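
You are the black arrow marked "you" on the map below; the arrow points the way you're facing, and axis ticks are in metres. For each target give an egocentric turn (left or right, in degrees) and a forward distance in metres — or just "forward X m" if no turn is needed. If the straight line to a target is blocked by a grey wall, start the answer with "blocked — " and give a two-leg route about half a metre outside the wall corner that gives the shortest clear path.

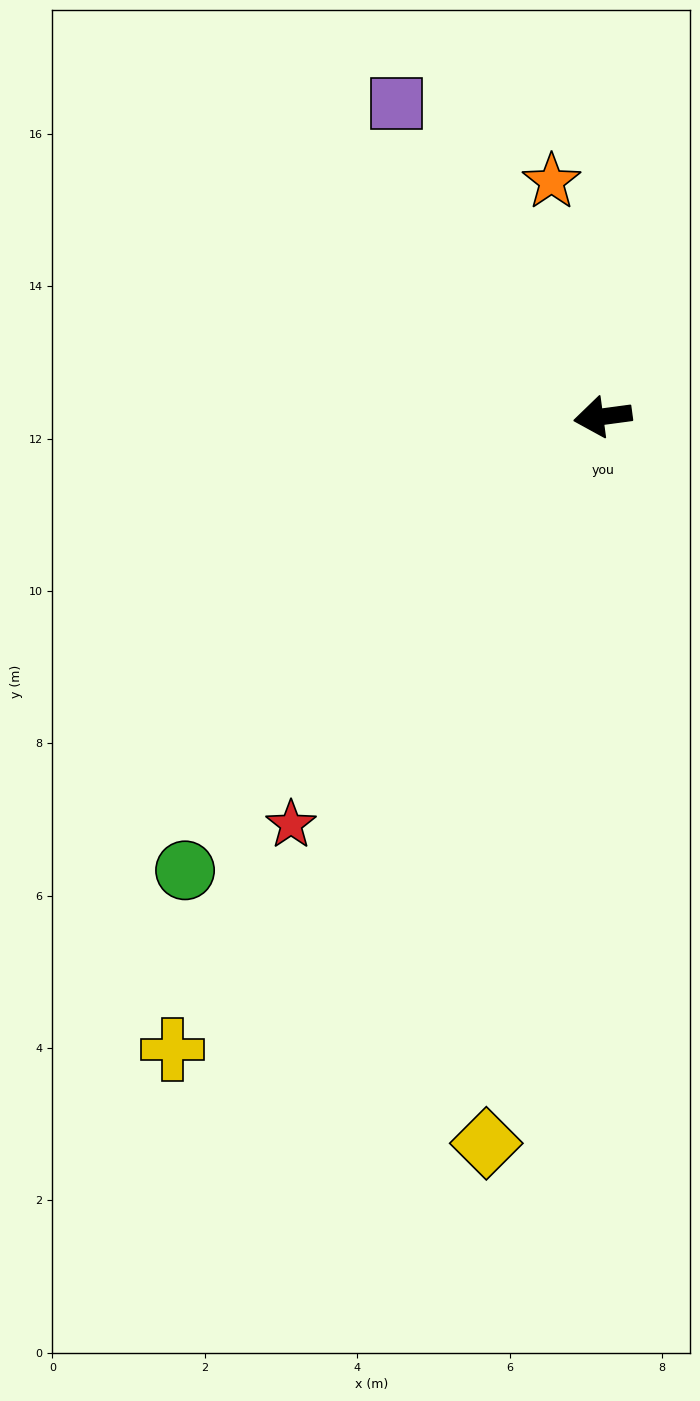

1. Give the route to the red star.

turn left 45°, forward 6.7 m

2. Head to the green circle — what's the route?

turn left 40°, forward 8.1 m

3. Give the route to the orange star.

turn right 85°, forward 3.2 m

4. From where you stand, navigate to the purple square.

turn right 64°, forward 4.9 m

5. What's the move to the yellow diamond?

turn left 73°, forward 9.7 m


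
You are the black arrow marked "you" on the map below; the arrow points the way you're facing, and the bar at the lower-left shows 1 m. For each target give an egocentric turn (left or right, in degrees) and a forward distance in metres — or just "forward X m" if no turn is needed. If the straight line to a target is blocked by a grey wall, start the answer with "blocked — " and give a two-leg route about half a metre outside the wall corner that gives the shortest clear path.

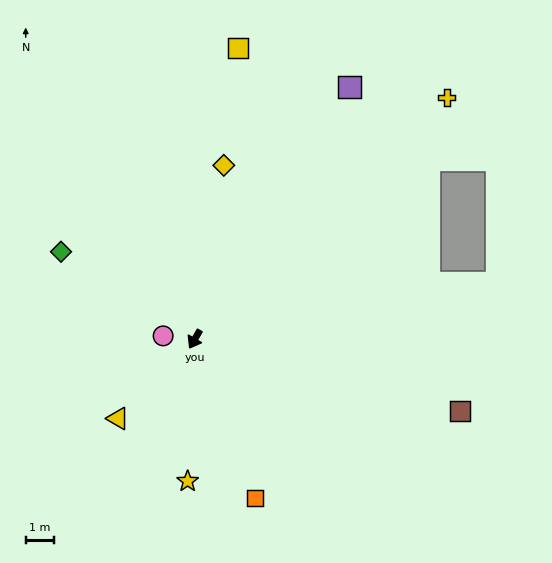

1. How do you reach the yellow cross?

turn left 164°, forward 12.5 m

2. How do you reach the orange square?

turn left 51°, forward 6.1 m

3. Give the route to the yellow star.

turn left 27°, forward 5.1 m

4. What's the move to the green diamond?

turn right 93°, forward 5.7 m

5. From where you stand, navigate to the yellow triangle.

turn right 14°, forward 3.9 m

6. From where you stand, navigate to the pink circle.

turn right 66°, forward 1.1 m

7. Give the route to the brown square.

turn left 105°, forward 9.8 m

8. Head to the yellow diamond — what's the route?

turn right 159°, forward 6.3 m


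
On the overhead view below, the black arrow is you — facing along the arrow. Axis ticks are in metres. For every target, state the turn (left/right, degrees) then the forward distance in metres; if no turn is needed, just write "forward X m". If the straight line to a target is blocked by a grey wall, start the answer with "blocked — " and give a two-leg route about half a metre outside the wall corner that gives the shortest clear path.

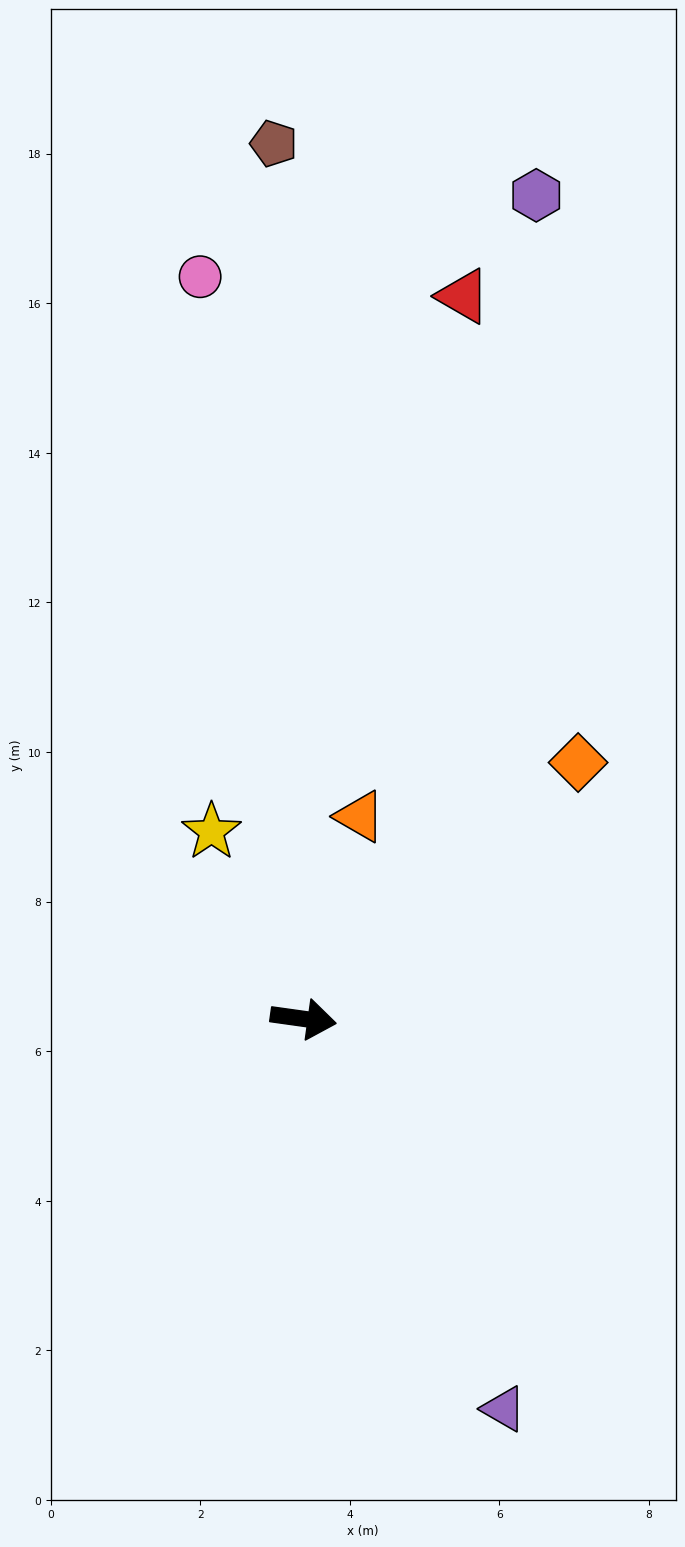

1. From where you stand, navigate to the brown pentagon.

turn left 100°, forward 11.7 m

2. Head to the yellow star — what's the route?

turn left 124°, forward 2.8 m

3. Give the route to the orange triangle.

turn left 82°, forward 2.8 m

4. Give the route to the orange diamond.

turn left 51°, forward 5.0 m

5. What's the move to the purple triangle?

turn right 55°, forward 5.9 m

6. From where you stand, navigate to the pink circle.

turn left 106°, forward 10.0 m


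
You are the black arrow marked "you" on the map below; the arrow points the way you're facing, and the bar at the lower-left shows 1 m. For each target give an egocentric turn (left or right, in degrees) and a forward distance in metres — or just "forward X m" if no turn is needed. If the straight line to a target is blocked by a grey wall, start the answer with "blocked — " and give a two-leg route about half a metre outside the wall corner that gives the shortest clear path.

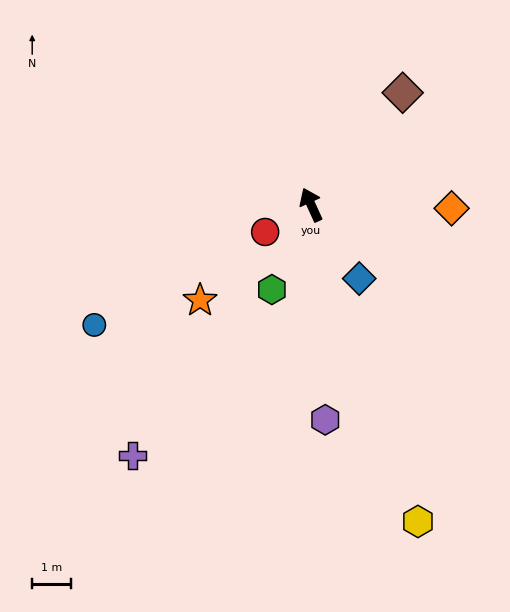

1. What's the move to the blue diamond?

turn right 171°, forward 2.3 m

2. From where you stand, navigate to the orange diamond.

turn right 116°, forward 3.6 m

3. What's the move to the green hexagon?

turn left 131°, forward 2.4 m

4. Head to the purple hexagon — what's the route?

turn left 159°, forward 5.5 m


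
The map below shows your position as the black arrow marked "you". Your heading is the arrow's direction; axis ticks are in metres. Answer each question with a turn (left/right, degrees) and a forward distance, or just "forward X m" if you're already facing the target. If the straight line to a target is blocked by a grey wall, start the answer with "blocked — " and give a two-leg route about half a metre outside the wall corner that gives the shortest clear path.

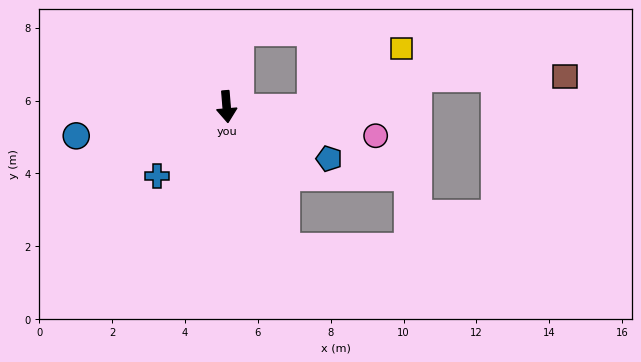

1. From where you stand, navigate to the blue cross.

turn right 50°, forward 2.7 m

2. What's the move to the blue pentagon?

turn left 58°, forward 3.2 m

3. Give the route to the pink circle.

turn left 74°, forward 4.2 m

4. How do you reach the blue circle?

turn right 84°, forward 4.2 m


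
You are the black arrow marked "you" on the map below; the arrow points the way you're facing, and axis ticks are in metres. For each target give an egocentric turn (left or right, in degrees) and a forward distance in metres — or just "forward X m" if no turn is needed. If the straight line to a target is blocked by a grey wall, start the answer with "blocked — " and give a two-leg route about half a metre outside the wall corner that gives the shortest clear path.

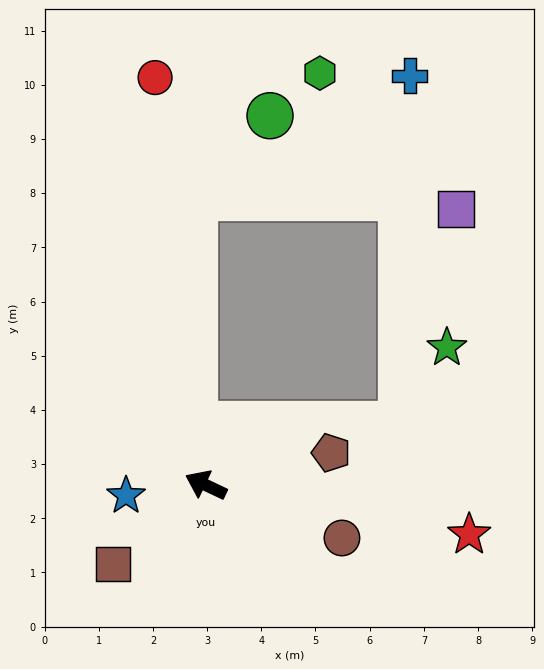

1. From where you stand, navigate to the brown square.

turn left 66°, forward 2.3 m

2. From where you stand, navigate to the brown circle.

turn right 176°, forward 2.7 m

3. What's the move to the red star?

turn right 165°, forward 4.9 m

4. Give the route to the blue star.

turn left 33°, forward 1.5 m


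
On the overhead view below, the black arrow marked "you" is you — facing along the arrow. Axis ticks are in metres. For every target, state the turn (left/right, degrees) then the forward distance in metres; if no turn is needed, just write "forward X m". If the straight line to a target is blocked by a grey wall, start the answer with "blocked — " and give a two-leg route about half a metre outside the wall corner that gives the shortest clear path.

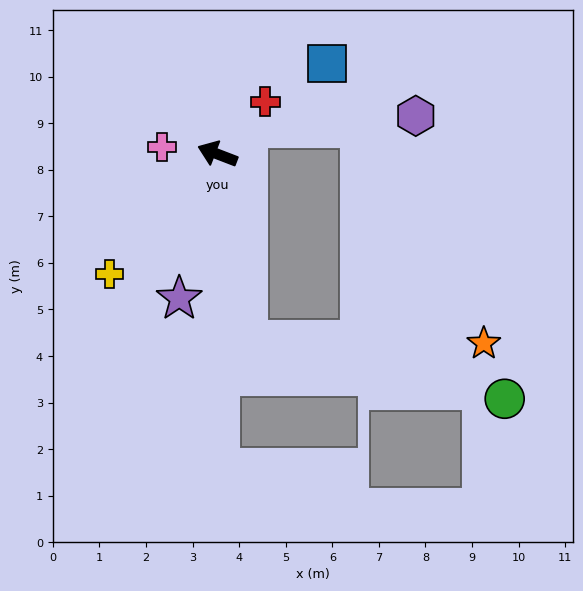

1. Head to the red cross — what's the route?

turn right 111°, forward 1.5 m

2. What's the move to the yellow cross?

turn left 69°, forward 3.5 m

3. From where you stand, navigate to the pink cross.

turn left 14°, forward 1.2 m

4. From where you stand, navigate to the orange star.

blocked — turn left 120°, forward 4.1 m, then turn left 80°, forward 5.1 m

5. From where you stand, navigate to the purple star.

turn left 96°, forward 3.2 m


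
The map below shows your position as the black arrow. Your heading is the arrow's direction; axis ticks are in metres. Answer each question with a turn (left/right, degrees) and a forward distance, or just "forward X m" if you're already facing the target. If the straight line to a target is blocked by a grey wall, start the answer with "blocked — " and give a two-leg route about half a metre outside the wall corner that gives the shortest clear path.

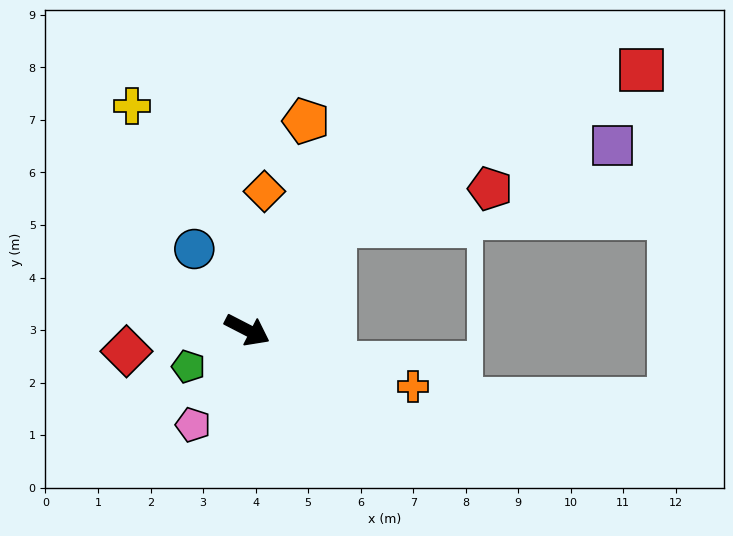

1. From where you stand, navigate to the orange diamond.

turn left 110°, forward 2.7 m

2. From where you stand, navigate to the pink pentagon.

turn right 93°, forward 2.1 m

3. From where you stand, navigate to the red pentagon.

blocked — turn left 77°, forward 2.6 m, then turn right 36°, forward 3.1 m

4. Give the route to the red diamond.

turn right 143°, forward 2.3 m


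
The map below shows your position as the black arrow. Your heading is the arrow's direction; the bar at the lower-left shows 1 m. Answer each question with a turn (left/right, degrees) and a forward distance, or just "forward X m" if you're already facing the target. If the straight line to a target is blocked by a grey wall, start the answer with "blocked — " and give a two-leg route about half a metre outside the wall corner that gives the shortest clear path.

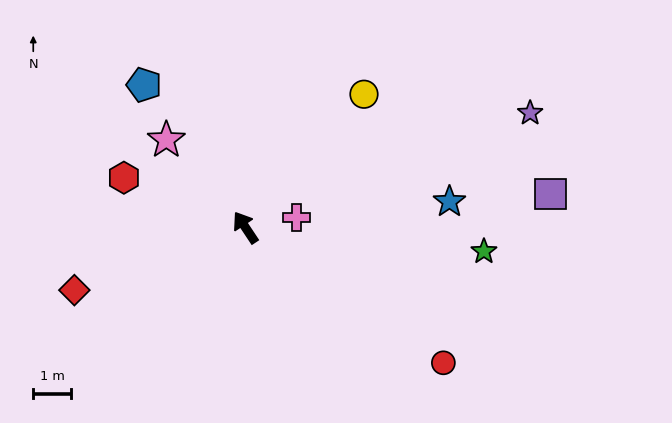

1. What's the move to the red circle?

turn right 158°, forward 6.3 m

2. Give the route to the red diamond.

turn left 77°, forward 4.8 m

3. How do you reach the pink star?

turn left 9°, forward 3.1 m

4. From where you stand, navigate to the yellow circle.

turn right 75°, forward 4.7 m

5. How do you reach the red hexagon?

turn left 34°, forward 3.4 m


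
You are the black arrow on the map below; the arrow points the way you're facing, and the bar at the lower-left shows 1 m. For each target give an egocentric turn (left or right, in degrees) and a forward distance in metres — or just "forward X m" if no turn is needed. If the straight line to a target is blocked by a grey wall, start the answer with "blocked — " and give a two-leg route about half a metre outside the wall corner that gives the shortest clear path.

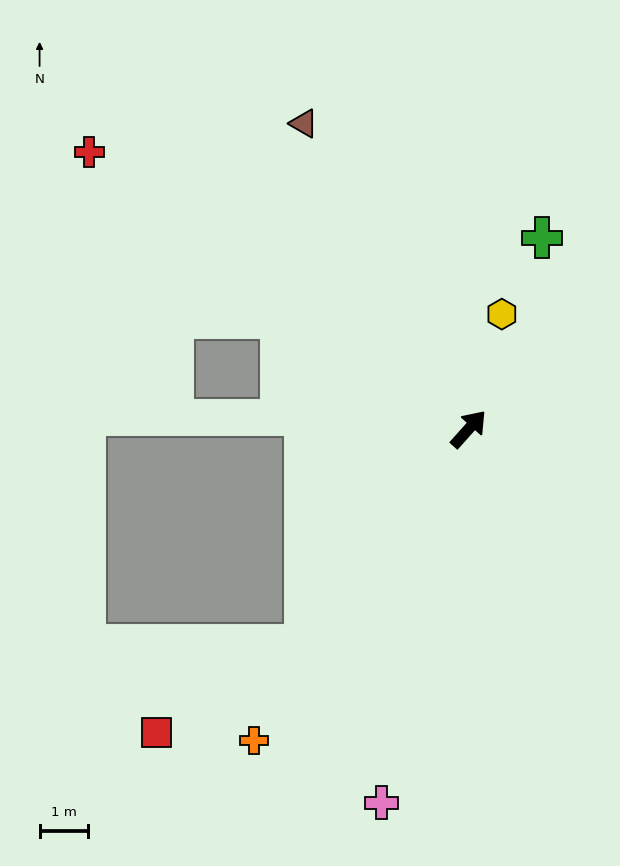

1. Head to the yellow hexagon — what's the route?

turn left 26°, forward 2.5 m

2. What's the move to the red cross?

turn left 96°, forward 9.8 m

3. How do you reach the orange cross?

turn right 173°, forward 7.9 m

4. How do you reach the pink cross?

turn right 151°, forward 8.0 m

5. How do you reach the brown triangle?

turn left 70°, forward 7.2 m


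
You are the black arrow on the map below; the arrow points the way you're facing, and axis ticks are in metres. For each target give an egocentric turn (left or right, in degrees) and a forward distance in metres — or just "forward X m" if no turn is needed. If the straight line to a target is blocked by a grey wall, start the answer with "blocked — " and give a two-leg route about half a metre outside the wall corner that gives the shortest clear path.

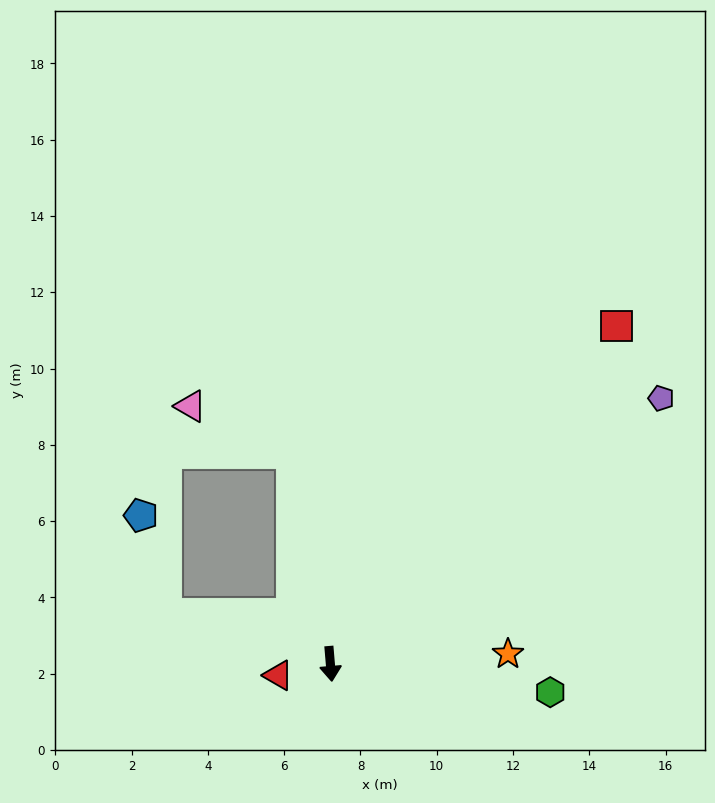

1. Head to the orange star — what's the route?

turn left 88°, forward 4.7 m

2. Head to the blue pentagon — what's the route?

blocked — turn right 112°, forward 4.5 m, then turn right 59°, forward 2.7 m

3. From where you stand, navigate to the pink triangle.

blocked — turn right 174°, forward 5.6 m, then turn left 54°, forward 2.9 m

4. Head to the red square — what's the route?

turn left 135°, forward 11.6 m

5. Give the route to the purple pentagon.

turn left 124°, forward 11.1 m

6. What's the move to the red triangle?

turn right 82°, forward 1.4 m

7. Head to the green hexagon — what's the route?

turn left 78°, forward 5.8 m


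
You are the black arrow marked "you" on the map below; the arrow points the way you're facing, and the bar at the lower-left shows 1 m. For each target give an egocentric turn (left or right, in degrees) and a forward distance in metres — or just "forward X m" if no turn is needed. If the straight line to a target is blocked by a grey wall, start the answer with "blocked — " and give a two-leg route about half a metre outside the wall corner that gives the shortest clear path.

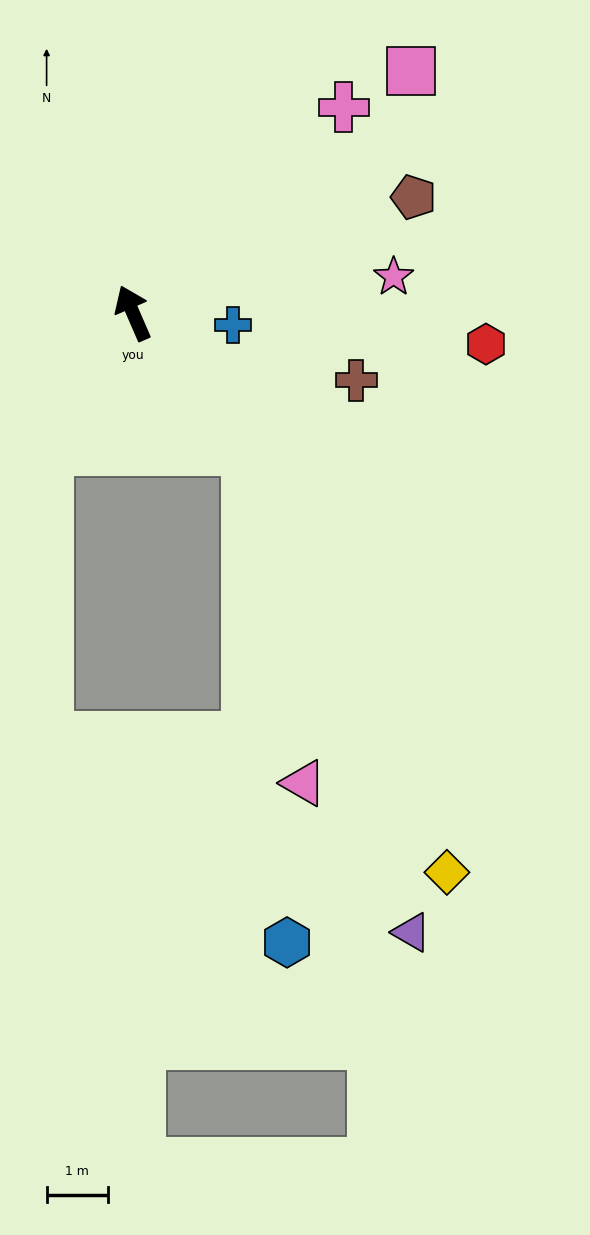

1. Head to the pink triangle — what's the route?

blocked — turn right 163°, forward 2.9 m, then turn right 31°, forward 5.5 m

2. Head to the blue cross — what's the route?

turn right 120°, forward 1.7 m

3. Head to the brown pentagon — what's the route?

turn right 91°, forward 5.0 m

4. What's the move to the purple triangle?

blocked — turn right 163°, forward 2.9 m, then turn right 22°, forward 8.3 m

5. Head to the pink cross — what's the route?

turn right 69°, forward 4.8 m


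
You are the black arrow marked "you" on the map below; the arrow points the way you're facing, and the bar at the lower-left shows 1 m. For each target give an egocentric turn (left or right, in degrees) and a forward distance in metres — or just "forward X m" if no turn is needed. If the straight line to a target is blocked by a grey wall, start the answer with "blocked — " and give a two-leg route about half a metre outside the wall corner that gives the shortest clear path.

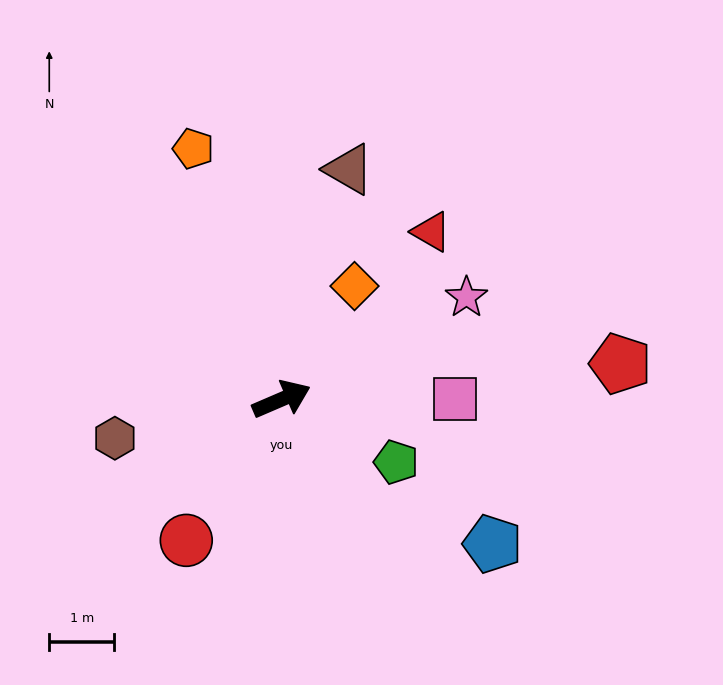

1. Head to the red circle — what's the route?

turn right 147°, forward 2.6 m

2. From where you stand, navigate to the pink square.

turn right 23°, forward 2.7 m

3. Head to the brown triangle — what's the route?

turn left 50°, forward 3.7 m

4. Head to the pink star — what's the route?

turn left 6°, forward 3.2 m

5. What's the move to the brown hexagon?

turn left 170°, forward 2.6 m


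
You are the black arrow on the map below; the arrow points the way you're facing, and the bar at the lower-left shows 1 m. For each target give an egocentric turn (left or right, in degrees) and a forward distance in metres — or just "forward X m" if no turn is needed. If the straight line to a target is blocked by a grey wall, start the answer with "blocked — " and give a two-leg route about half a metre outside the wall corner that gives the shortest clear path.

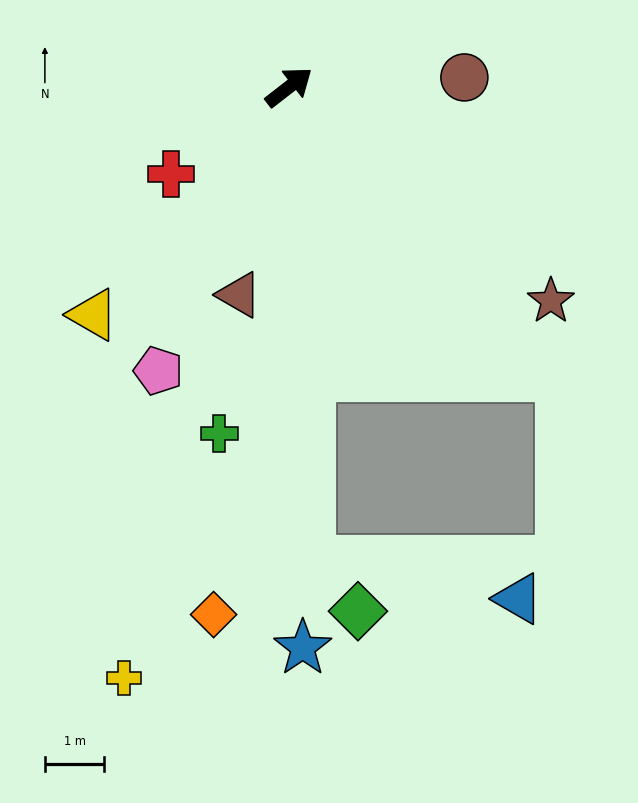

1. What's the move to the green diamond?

blocked — turn right 125°, forward 8.0 m, then turn left 40°, forward 1.2 m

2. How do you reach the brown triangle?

turn right 141°, forward 3.6 m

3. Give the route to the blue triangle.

blocked — turn right 125°, forward 8.0 m, then turn left 77°, forward 3.6 m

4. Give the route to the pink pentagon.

turn right 153°, forward 5.3 m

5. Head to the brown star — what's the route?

turn right 77°, forward 5.7 m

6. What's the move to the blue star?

turn right 126°, forward 9.4 m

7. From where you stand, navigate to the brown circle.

turn right 35°, forward 3.0 m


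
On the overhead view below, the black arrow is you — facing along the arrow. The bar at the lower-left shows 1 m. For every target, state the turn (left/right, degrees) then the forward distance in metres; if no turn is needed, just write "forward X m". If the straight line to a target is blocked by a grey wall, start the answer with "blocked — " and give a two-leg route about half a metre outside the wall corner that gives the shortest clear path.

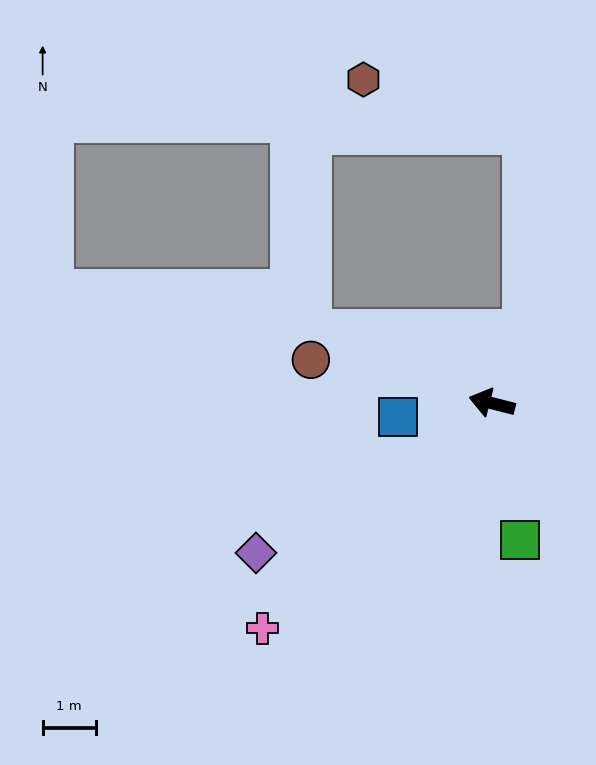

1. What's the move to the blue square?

turn left 23°, forward 1.8 m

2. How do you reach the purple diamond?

turn left 47°, forward 5.2 m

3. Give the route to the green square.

turn left 116°, forward 2.6 m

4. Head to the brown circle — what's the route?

forward 3.5 m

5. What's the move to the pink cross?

turn left 59°, forward 6.0 m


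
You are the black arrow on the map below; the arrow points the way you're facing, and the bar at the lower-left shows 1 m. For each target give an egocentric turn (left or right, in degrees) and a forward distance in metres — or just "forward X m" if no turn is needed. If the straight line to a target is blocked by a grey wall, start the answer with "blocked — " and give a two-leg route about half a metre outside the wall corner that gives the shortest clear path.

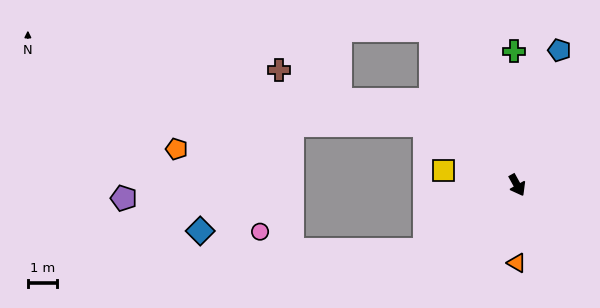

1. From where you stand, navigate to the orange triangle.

turn right 29°, forward 2.7 m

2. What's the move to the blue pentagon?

turn left 134°, forward 4.8 m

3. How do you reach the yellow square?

turn right 130°, forward 2.6 m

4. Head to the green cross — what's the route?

turn left 152°, forward 4.6 m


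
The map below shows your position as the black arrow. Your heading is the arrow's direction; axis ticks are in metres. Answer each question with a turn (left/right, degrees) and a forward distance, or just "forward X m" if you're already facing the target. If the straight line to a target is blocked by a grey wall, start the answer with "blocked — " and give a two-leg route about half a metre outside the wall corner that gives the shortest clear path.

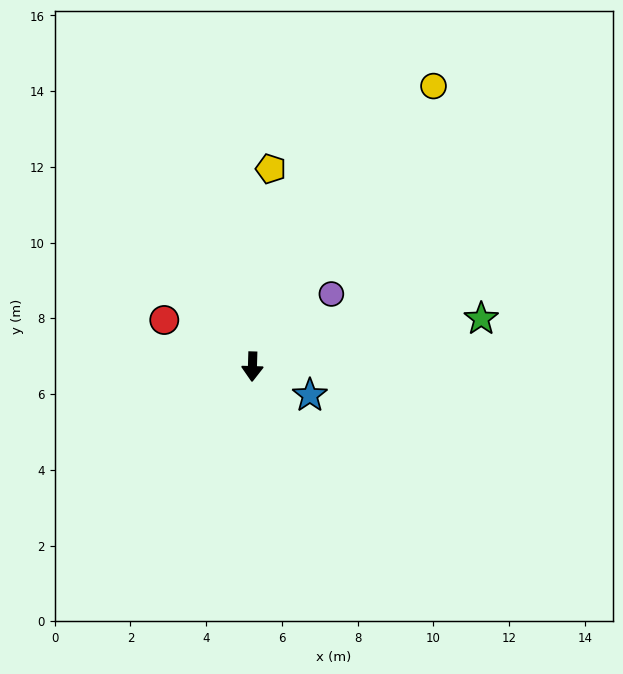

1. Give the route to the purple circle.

turn left 134°, forward 2.8 m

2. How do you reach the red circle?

turn right 116°, forward 2.6 m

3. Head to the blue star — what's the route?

turn left 65°, forward 1.7 m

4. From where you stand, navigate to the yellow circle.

turn left 149°, forward 8.8 m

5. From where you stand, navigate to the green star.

turn left 104°, forward 6.2 m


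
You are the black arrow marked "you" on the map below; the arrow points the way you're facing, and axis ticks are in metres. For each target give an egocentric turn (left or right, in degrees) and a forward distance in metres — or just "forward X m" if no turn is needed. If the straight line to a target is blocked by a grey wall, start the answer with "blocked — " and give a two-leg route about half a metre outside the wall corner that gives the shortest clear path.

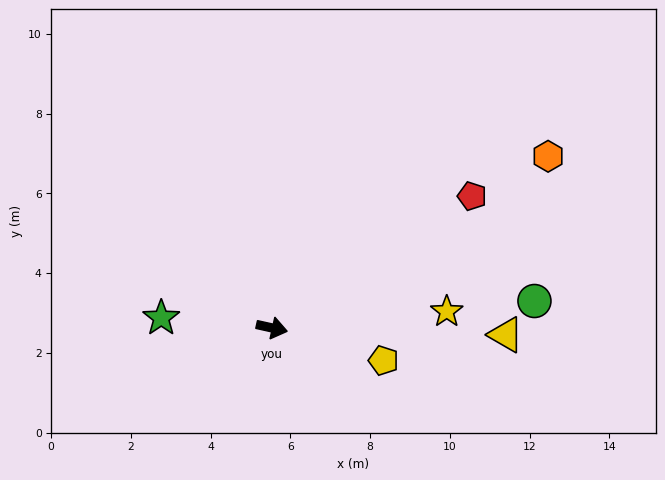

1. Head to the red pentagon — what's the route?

turn left 46°, forward 6.0 m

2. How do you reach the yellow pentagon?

turn right 4°, forward 2.9 m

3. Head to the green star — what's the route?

turn right 173°, forward 2.8 m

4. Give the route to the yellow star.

turn left 18°, forward 4.4 m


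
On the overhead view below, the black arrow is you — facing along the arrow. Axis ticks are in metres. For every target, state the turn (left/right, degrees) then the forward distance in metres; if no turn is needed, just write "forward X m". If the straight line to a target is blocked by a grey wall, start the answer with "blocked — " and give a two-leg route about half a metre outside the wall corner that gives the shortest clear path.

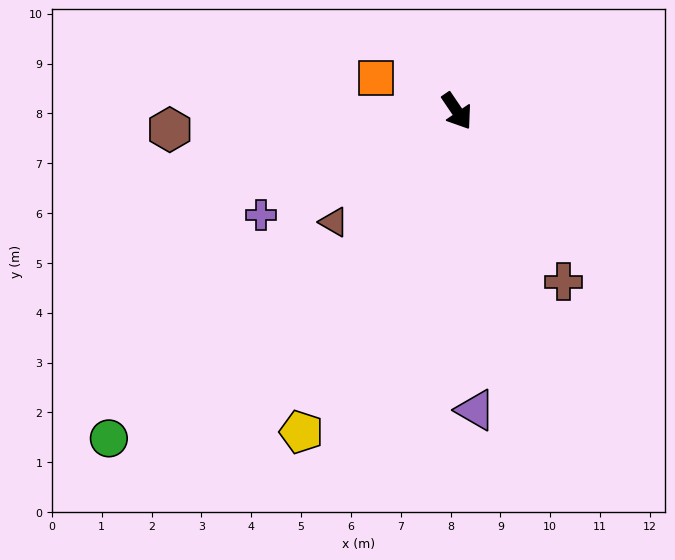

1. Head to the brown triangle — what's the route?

turn right 82°, forward 3.3 m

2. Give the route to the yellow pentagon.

turn right 60°, forward 7.2 m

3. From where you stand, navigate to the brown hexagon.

turn right 120°, forward 5.8 m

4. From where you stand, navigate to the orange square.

turn right 146°, forward 1.8 m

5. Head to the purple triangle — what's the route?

turn right 31°, forward 6.0 m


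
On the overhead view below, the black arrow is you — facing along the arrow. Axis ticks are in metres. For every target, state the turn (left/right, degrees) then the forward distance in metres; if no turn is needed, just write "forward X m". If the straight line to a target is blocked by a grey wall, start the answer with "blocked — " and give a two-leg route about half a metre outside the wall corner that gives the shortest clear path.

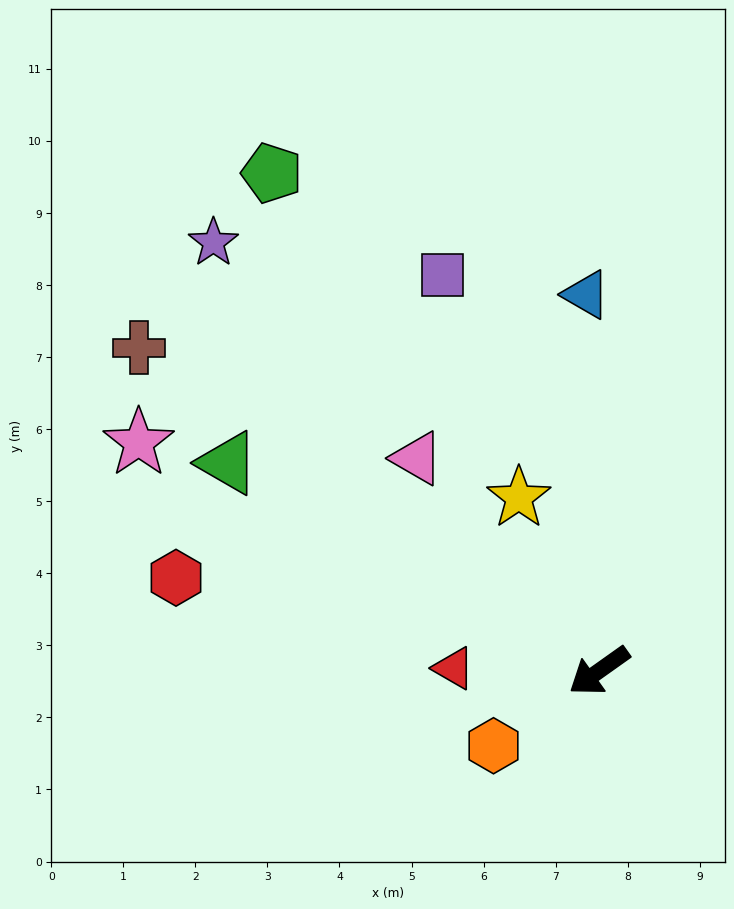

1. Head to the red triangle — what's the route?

turn right 36°, forward 2.0 m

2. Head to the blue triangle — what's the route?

turn right 123°, forward 5.2 m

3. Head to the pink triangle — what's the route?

turn right 85°, forward 3.9 m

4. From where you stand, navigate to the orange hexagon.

forward 1.8 m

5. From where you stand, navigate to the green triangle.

turn right 65°, forward 5.9 m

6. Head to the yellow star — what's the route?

turn right 101°, forward 2.6 m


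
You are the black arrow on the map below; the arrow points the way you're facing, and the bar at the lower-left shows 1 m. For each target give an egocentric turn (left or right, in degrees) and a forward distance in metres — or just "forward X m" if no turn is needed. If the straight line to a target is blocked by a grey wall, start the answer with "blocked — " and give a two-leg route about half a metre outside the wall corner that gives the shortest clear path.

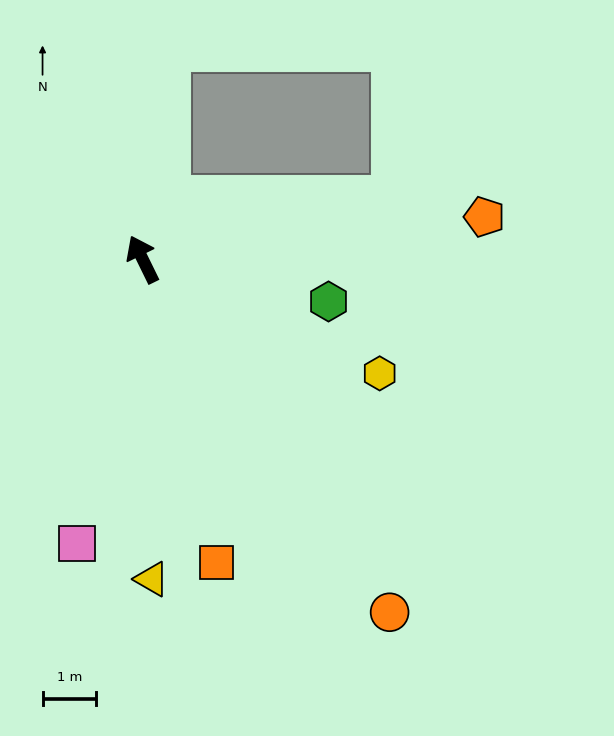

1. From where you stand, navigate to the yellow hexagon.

turn right 142°, forward 4.9 m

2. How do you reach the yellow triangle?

turn left 156°, forward 6.0 m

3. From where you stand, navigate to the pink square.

turn left 141°, forward 5.4 m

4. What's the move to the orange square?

turn left 168°, forward 5.8 m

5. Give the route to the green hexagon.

turn right 129°, forward 3.6 m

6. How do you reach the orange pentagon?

turn right 109°, forward 6.4 m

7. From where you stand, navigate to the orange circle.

turn right 171°, forward 8.1 m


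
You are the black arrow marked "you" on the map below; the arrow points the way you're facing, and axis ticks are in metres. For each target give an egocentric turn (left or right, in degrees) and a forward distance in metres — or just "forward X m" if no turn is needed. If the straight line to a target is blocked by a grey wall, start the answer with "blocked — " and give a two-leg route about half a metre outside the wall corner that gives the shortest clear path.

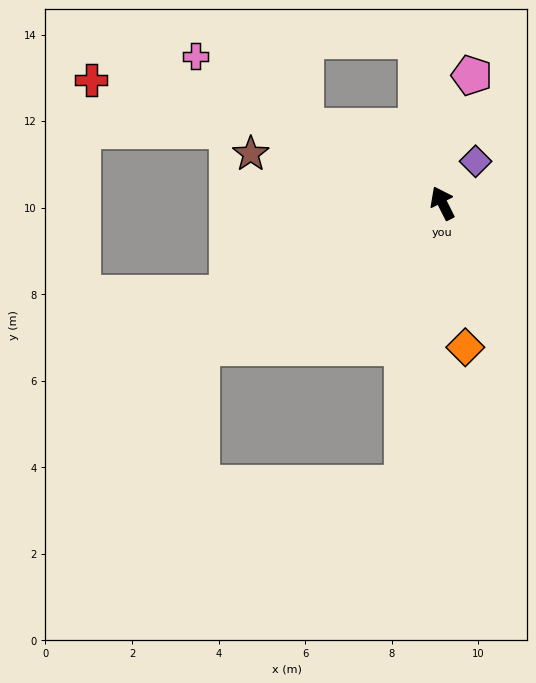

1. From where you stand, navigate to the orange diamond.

turn left 162°, forward 3.4 m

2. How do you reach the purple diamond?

turn right 65°, forward 1.2 m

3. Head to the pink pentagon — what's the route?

turn right 40°, forward 3.0 m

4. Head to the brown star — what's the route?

turn left 49°, forward 4.6 m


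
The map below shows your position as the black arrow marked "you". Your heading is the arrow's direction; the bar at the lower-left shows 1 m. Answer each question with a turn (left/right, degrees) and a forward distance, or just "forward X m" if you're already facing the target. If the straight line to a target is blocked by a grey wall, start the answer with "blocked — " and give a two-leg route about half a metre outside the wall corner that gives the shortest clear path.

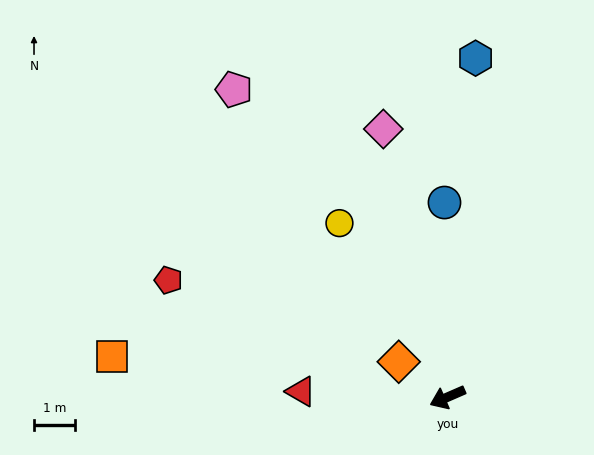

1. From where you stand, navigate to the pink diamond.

turn right 100°, forward 6.8 m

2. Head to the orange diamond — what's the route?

turn right 59°, forward 1.5 m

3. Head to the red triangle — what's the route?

turn right 26°, forward 3.6 m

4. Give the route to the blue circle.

turn right 113°, forward 4.8 m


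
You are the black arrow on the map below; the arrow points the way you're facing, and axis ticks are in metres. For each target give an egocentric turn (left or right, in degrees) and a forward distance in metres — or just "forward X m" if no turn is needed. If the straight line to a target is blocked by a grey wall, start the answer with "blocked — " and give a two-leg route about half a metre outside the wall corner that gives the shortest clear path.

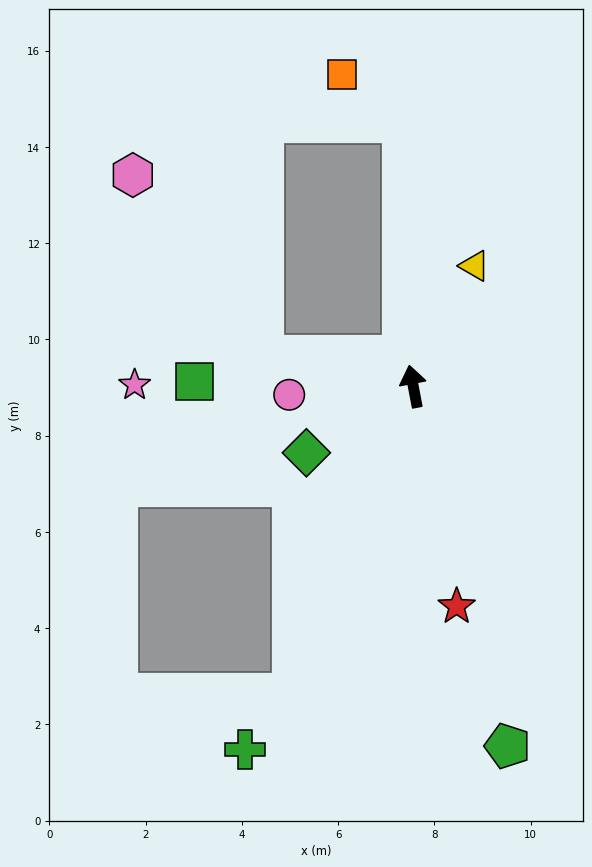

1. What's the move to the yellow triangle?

turn right 38°, forward 2.8 m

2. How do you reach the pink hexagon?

blocked — turn left 68°, forward 3.2 m, then turn right 43°, forward 4.6 m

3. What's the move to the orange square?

blocked — turn right 8°, forward 5.5 m, then turn left 49°, forward 1.6 m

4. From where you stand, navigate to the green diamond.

turn left 111°, forward 2.6 m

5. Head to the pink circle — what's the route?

turn left 83°, forward 2.6 m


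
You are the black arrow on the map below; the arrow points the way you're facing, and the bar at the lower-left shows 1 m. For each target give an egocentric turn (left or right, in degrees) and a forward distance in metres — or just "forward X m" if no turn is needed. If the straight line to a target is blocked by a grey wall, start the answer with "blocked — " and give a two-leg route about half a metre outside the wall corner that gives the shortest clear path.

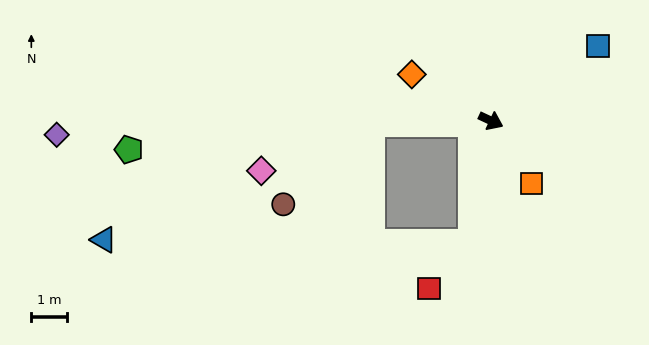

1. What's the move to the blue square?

turn left 60°, forward 3.7 m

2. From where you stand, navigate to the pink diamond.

blocked — turn right 154°, forward 3.4 m, then turn left 23°, forward 3.4 m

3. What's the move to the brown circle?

blocked — turn right 154°, forward 3.4 m, then turn left 42°, forward 3.4 m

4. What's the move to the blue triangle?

blocked — turn right 74°, forward 3.5 m, then turn right 82°, forward 10.5 m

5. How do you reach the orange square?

turn right 32°, forward 2.1 m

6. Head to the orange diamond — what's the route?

turn left 175°, forward 2.6 m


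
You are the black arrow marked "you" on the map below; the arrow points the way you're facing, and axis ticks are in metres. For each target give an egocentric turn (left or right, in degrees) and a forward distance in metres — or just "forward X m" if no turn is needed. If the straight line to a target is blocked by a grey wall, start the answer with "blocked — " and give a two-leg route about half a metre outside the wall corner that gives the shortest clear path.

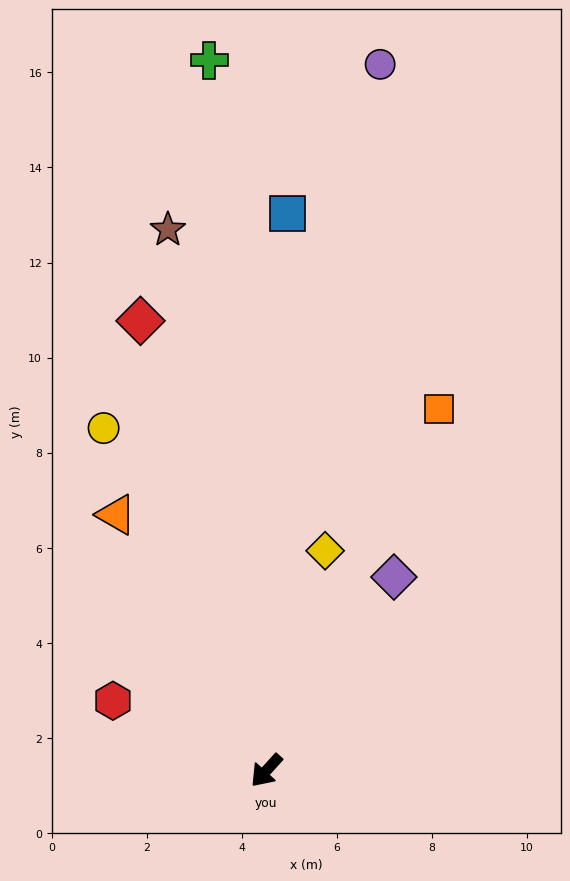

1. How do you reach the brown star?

turn right 128°, forward 11.6 m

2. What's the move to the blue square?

turn right 140°, forward 11.7 m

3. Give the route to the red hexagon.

turn right 72°, forward 3.5 m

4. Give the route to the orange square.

turn right 163°, forward 8.4 m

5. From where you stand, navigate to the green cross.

turn right 133°, forward 15.0 m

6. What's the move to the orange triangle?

turn right 108°, forward 6.2 m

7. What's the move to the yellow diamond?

turn right 153°, forward 4.8 m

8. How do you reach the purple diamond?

turn right 171°, forward 4.9 m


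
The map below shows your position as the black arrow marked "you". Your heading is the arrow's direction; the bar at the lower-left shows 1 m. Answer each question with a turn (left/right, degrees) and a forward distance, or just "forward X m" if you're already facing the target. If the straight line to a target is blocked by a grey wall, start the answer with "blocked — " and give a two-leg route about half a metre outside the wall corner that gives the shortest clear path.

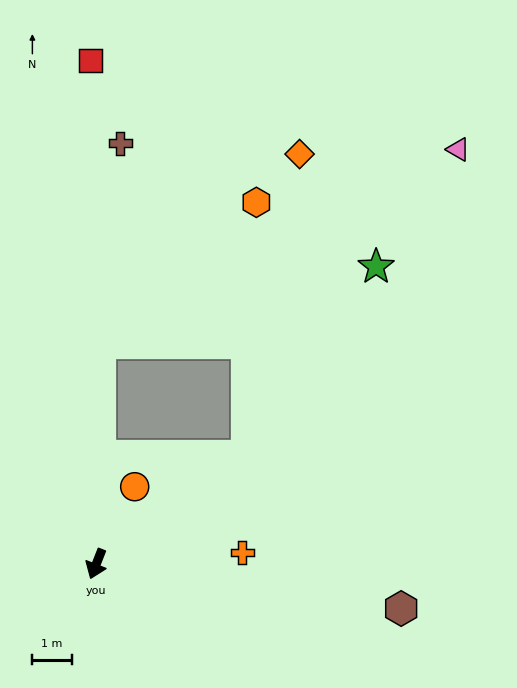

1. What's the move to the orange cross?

turn left 116°, forward 3.7 m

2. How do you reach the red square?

turn right 158°, forward 12.9 m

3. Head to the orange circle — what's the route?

turn left 175°, forward 2.2 m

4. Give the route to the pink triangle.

blocked — turn right 159°, forward 5.7 m, then turn right 61°, forward 10.4 m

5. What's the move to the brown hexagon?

turn left 103°, forward 7.9 m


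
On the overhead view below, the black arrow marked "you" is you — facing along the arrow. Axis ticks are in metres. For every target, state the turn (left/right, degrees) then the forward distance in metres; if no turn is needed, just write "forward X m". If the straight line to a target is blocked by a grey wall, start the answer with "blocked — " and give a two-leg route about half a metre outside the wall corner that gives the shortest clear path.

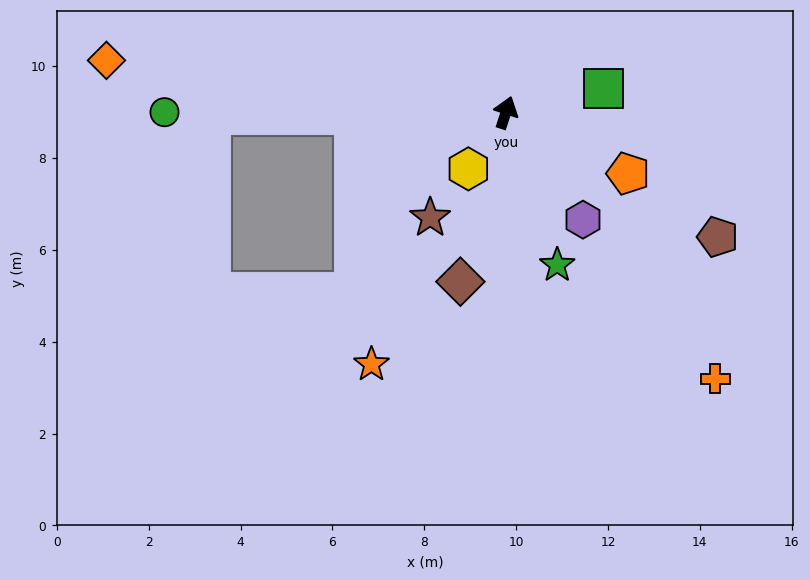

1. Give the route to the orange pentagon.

turn right 99°, forward 3.0 m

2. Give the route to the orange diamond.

turn left 101°, forward 8.8 m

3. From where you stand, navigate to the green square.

turn right 58°, forward 2.2 m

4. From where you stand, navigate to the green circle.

turn left 108°, forward 7.4 m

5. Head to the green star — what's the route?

turn right 143°, forward 3.5 m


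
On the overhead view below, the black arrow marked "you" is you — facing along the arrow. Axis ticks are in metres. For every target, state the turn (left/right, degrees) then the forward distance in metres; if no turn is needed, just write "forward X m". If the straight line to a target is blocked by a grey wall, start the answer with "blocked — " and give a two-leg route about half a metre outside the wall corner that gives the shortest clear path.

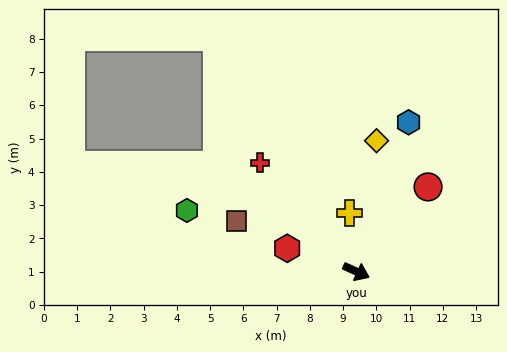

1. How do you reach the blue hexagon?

turn left 95°, forward 4.8 m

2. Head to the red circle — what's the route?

turn left 74°, forward 3.3 m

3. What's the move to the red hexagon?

turn right 174°, forward 2.2 m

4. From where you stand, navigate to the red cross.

turn left 156°, forward 4.4 m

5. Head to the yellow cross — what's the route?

turn left 121°, forward 1.8 m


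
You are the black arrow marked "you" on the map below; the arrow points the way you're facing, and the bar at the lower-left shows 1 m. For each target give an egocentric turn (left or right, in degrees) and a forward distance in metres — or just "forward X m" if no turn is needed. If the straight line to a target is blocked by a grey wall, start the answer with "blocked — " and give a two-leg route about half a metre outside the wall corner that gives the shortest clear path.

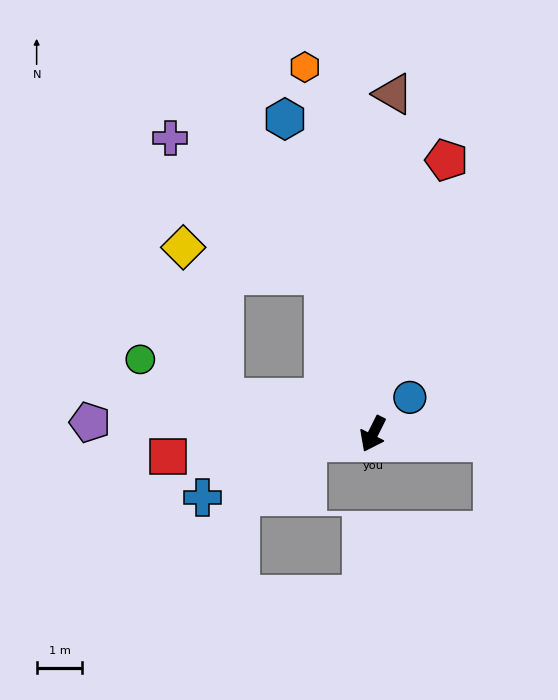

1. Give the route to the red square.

turn right 57°, forward 4.5 m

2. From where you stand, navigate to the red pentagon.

turn right 168°, forward 6.2 m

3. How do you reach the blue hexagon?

turn right 138°, forward 7.1 m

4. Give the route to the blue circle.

turn left 161°, forward 1.1 m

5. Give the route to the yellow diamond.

blocked — turn right 77°, forward 3.3 m, then turn right 61°, forward 3.4 m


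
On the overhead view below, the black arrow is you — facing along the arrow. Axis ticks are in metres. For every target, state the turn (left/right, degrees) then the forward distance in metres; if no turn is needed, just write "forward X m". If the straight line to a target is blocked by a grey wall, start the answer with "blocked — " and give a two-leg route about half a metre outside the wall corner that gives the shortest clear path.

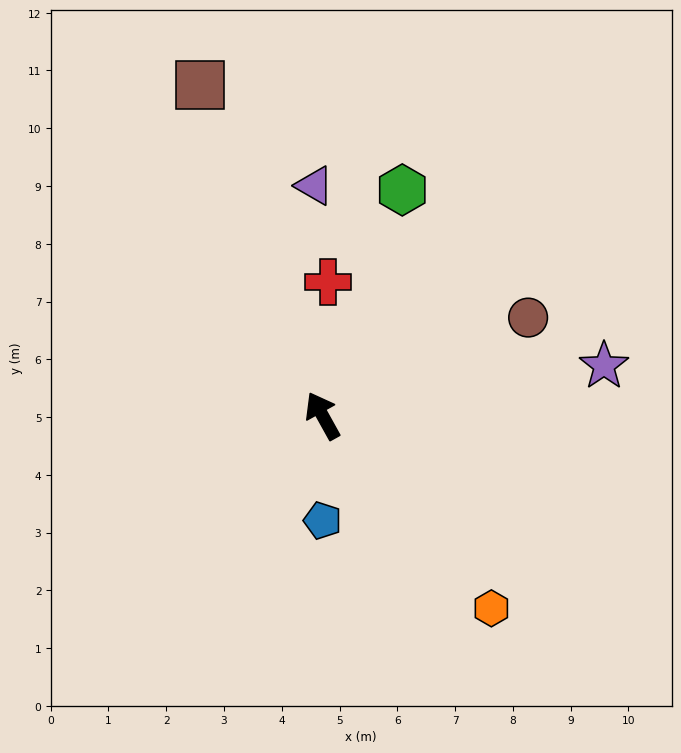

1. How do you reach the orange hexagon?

turn right 168°, forward 4.4 m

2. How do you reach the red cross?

turn right 31°, forward 2.3 m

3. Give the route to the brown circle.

turn right 94°, forward 3.9 m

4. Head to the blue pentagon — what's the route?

turn left 151°, forward 1.8 m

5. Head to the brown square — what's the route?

turn right 9°, forward 6.1 m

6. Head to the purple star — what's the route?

turn right 109°, forward 4.9 m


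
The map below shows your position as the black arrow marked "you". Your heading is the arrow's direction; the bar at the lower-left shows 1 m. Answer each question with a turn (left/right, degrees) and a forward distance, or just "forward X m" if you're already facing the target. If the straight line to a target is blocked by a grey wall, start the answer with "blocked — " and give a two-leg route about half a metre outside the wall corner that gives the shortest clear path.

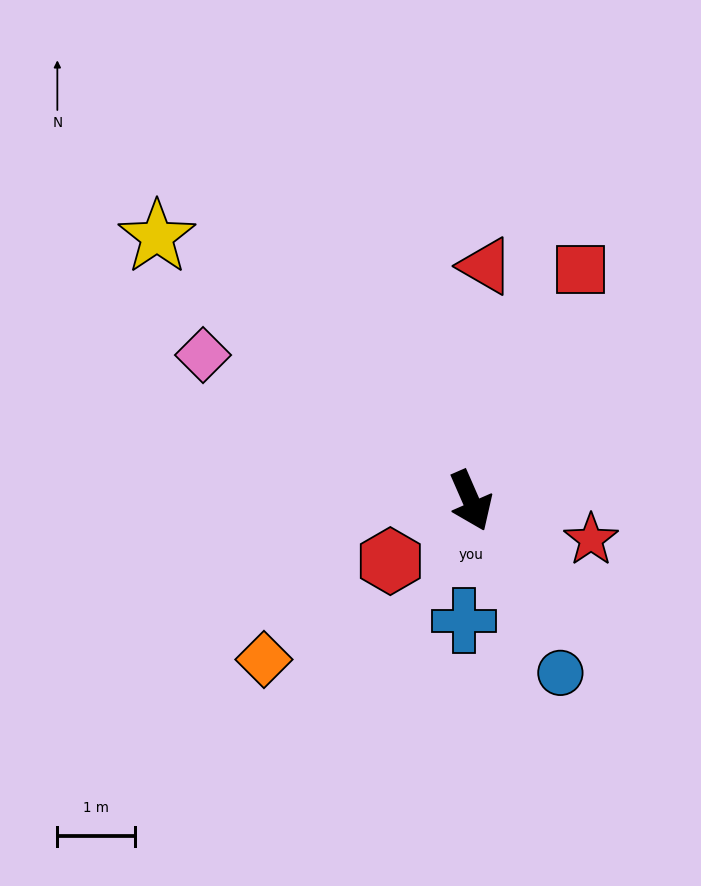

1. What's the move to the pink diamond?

turn right 142°, forward 3.9 m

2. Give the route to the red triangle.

turn left 153°, forward 3.0 m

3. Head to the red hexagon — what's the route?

turn right 77°, forward 1.3 m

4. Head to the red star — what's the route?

turn left 48°, forward 1.6 m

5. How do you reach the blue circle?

turn left 4°, forward 2.5 m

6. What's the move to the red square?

turn left 131°, forward 3.3 m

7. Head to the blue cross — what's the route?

turn right 27°, forward 1.5 m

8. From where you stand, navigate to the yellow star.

turn right 154°, forward 5.3 m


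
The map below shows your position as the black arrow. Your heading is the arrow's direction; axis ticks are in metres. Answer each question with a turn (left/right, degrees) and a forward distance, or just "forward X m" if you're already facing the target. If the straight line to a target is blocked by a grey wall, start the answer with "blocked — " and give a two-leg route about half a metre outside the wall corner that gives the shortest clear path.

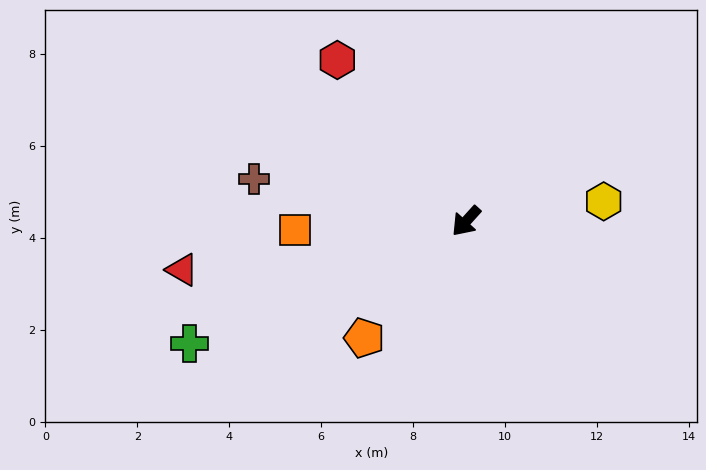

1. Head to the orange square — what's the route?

turn right 45°, forward 3.7 m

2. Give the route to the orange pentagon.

forward 3.4 m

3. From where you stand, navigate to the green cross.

turn right 24°, forward 6.6 m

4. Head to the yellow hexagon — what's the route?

turn left 140°, forward 3.0 m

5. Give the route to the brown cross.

turn right 59°, forward 4.7 m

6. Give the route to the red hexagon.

turn right 99°, forward 4.5 m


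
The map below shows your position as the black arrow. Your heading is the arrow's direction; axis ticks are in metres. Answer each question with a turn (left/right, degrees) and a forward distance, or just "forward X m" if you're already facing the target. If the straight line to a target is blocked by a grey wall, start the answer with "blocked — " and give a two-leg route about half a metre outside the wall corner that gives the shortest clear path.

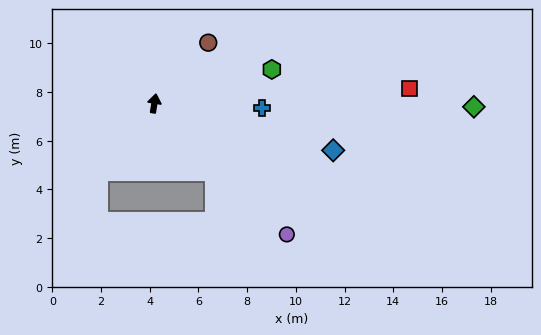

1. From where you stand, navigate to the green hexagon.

turn right 65°, forward 5.0 m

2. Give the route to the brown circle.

turn right 32°, forward 3.3 m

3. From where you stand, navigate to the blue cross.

turn right 83°, forward 4.4 m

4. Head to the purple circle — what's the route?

turn right 125°, forward 7.6 m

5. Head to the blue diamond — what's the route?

turn right 95°, forward 7.6 m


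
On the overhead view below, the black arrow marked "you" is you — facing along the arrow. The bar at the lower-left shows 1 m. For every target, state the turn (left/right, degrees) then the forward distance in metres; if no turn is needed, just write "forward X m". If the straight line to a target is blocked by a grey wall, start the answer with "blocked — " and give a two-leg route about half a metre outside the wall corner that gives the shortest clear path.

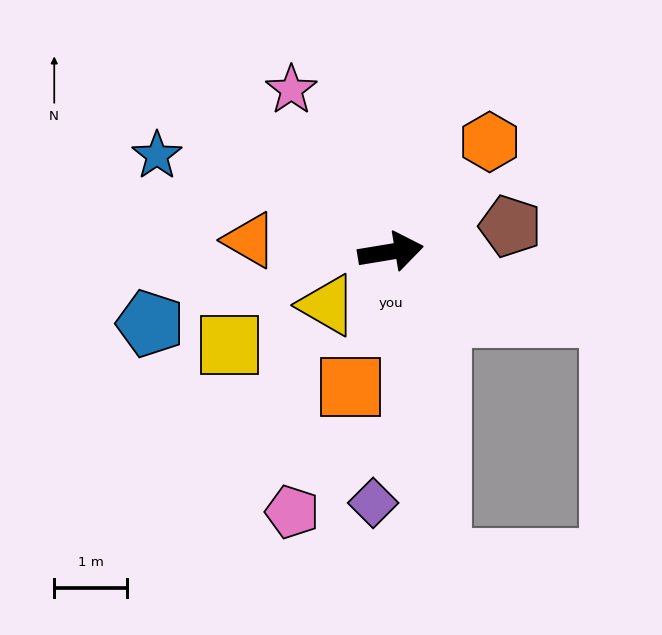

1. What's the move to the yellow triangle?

turn right 149°, forward 1.1 m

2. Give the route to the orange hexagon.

turn left 39°, forward 2.0 m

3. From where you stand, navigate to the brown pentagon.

turn left 3°, forward 1.7 m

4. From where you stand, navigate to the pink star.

turn left 112°, forward 2.6 m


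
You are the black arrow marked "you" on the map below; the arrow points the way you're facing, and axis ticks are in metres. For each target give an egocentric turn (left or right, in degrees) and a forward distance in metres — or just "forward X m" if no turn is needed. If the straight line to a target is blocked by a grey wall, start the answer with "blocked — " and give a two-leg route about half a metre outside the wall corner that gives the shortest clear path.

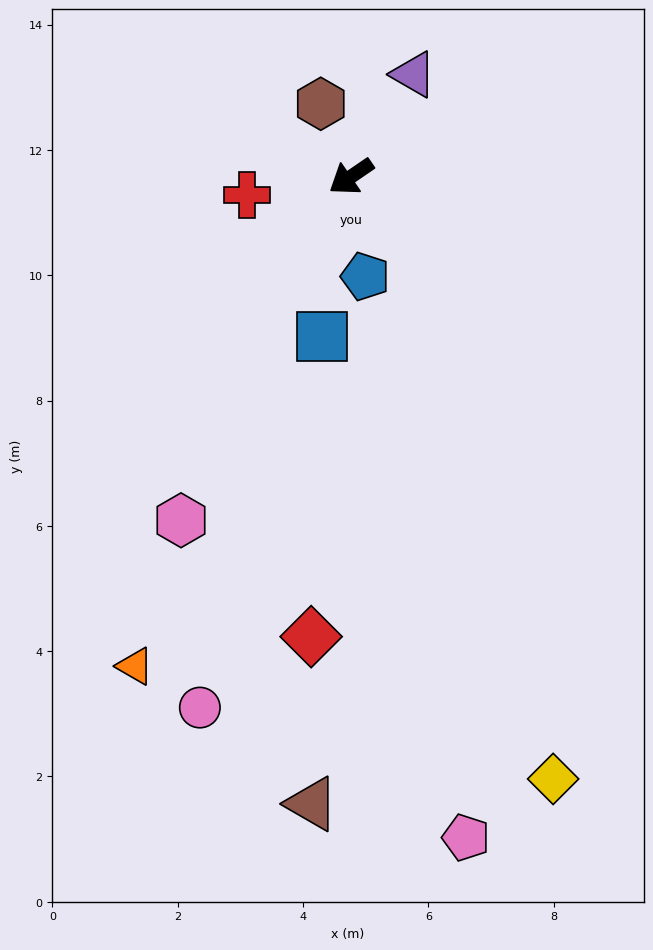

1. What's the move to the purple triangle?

turn right 156°, forward 1.9 m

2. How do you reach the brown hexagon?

turn right 102°, forward 1.3 m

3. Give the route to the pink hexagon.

turn left 29°, forward 6.1 m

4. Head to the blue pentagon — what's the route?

turn left 64°, forward 1.6 m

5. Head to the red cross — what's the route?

turn right 24°, forward 1.7 m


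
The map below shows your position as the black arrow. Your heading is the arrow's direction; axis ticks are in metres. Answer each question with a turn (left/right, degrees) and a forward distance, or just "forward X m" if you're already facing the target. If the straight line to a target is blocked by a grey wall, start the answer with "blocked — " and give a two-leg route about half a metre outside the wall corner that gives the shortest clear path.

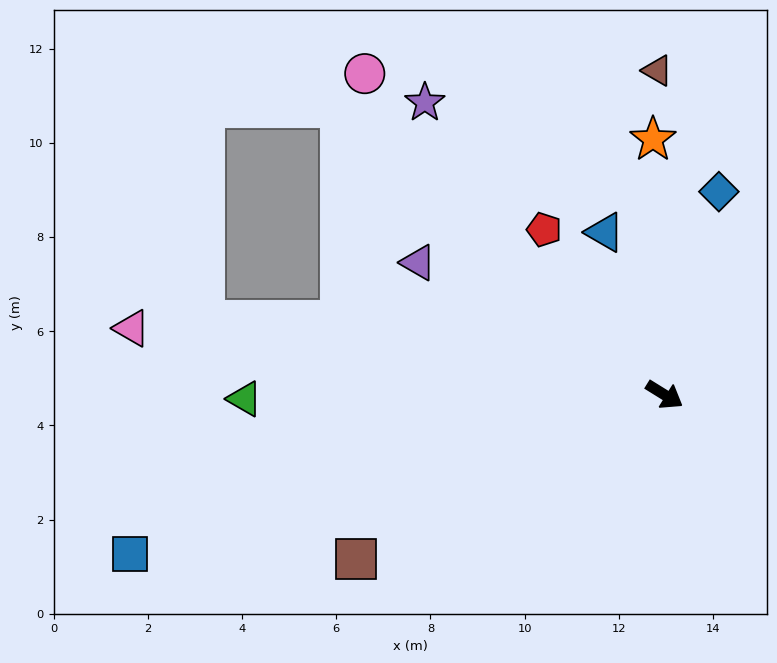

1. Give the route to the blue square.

turn right 132°, forward 11.8 m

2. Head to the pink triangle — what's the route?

turn right 155°, forward 11.4 m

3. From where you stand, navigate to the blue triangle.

turn left 142°, forward 3.7 m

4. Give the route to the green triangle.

turn right 148°, forward 8.9 m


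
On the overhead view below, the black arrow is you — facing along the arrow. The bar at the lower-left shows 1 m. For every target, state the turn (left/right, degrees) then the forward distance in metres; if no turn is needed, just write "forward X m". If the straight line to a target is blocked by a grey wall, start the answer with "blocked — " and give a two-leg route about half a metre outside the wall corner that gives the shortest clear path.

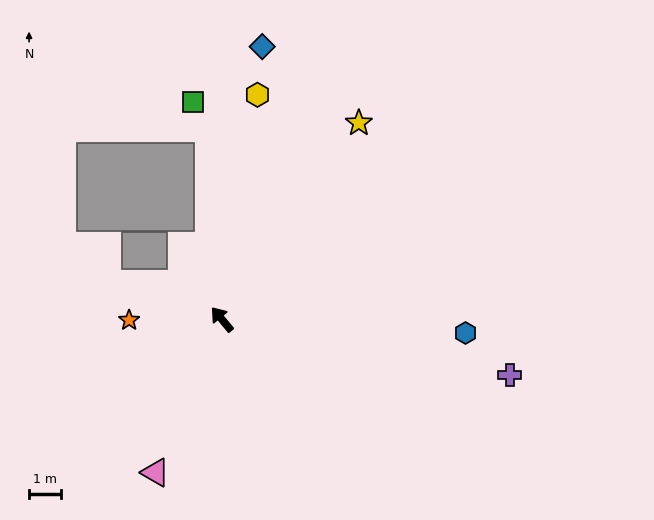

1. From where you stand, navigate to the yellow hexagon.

turn right 49°, forward 7.2 m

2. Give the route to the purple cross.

turn right 141°, forward 9.2 m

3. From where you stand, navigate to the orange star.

turn left 51°, forward 2.9 m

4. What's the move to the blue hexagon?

turn right 133°, forward 7.7 m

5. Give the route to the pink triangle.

turn left 117°, forward 5.3 m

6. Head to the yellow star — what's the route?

turn right 75°, forward 7.5 m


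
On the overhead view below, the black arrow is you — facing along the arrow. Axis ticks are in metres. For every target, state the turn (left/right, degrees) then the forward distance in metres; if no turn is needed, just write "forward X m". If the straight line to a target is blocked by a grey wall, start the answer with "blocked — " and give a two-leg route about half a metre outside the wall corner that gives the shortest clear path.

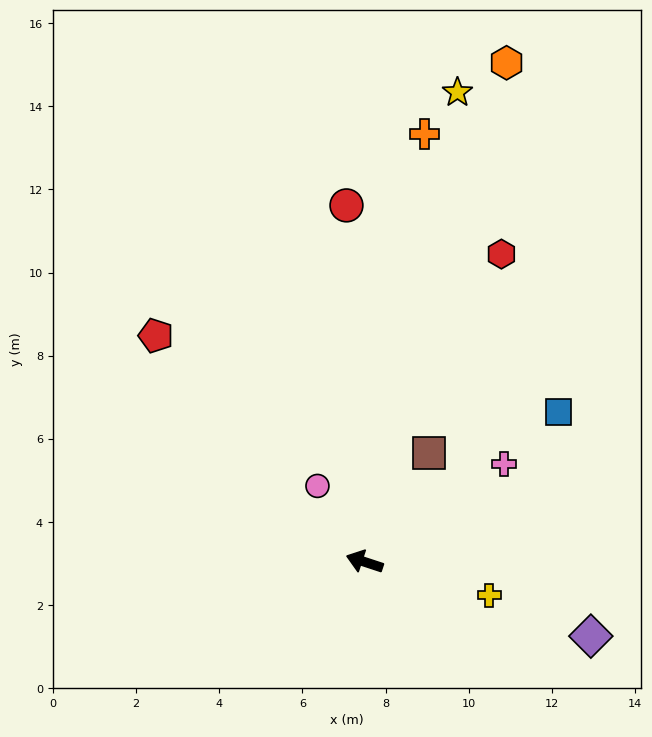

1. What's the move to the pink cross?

turn right 127°, forward 4.1 m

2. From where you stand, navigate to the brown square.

turn right 102°, forward 3.0 m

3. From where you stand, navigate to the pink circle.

turn right 40°, forward 2.1 m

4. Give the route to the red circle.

turn right 69°, forward 8.6 m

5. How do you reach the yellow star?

turn right 83°, forward 11.5 m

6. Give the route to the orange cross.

turn right 80°, forward 10.4 m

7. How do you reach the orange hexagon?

turn right 88°, forward 12.5 m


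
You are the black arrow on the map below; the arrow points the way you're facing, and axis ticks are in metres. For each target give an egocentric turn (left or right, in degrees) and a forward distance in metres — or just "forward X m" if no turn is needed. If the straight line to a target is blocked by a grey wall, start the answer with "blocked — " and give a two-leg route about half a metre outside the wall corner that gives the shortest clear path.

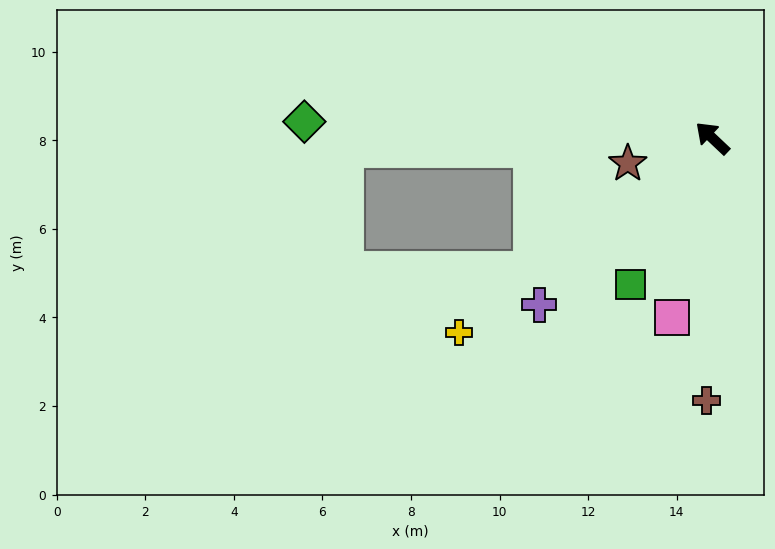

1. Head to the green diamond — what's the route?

turn left 41°, forward 9.2 m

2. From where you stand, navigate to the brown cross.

turn left 132°, forward 5.9 m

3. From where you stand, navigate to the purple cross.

turn left 87°, forward 5.4 m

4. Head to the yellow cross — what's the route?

turn left 81°, forward 7.2 m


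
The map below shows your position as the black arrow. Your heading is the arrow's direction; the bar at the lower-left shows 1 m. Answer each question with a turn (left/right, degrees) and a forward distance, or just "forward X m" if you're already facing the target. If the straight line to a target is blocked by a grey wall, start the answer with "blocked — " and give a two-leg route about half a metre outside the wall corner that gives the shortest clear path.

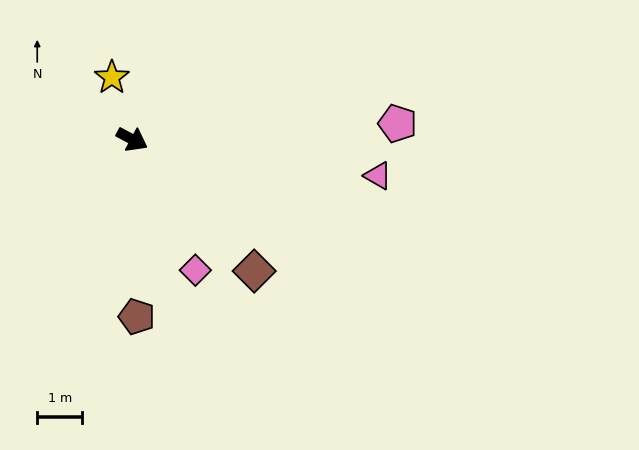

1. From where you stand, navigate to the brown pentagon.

turn right 60°, forward 3.9 m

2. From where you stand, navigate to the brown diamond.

turn right 19°, forward 4.0 m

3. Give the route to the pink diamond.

turn right 36°, forward 3.2 m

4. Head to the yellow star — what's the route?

turn left 136°, forward 1.4 m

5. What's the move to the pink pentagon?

turn left 32°, forward 5.9 m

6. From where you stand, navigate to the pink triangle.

turn left 20°, forward 5.5 m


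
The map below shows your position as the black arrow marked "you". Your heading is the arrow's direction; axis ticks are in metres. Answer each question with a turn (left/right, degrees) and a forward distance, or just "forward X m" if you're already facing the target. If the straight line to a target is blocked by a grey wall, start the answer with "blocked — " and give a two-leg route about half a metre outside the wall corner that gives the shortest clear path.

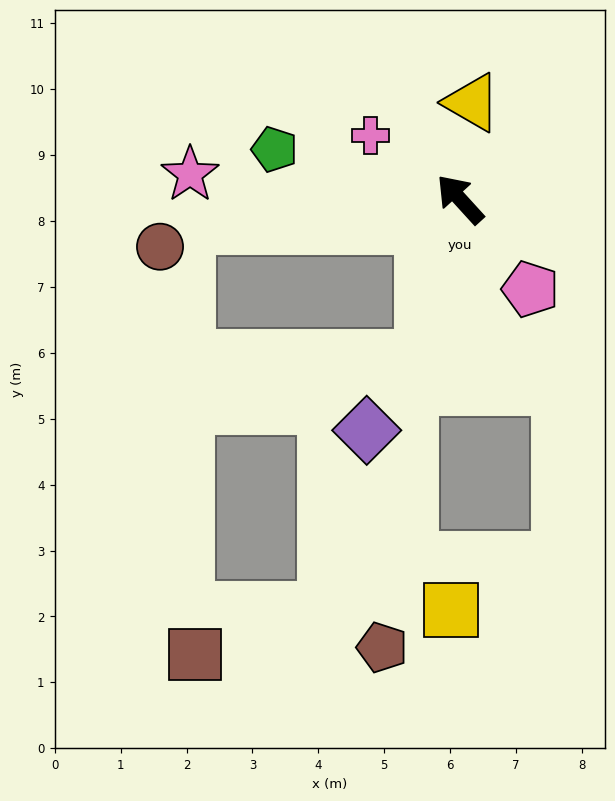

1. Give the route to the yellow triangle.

turn right 49°, forward 1.5 m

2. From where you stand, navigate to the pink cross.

turn left 12°, forward 1.7 m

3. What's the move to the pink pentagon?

turn left 176°, forward 1.7 m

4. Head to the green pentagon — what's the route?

turn left 33°, forward 2.9 m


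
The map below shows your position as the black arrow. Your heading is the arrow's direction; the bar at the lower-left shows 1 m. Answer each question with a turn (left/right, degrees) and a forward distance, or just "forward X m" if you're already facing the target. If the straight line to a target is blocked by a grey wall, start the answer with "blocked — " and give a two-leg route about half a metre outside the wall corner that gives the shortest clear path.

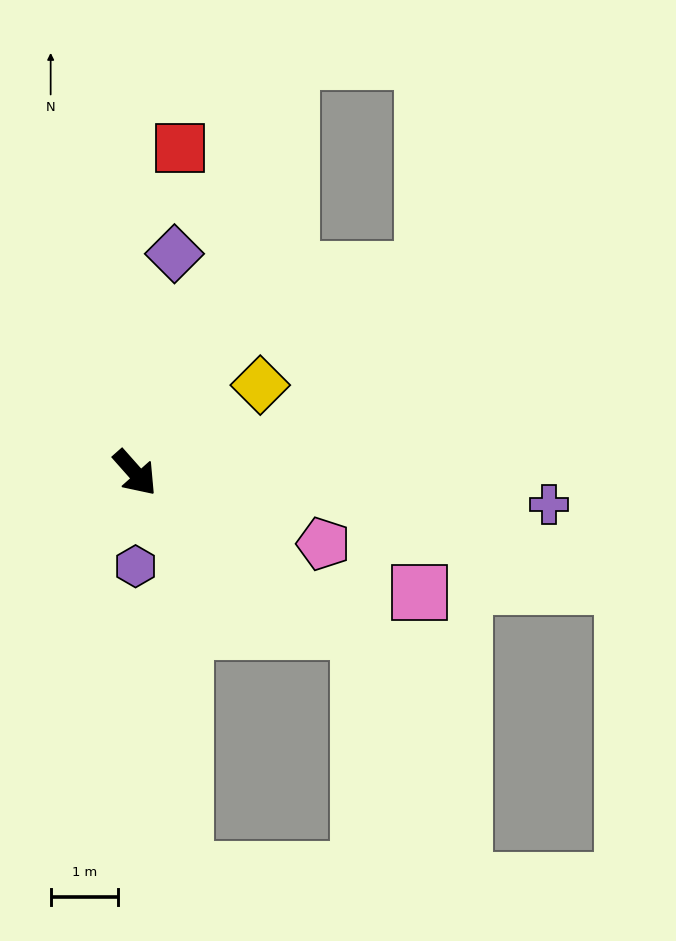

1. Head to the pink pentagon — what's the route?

turn left 28°, forward 3.0 m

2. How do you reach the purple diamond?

turn left 128°, forward 3.3 m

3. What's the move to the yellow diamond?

turn left 83°, forward 2.3 m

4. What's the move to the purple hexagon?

turn right 41°, forward 1.4 m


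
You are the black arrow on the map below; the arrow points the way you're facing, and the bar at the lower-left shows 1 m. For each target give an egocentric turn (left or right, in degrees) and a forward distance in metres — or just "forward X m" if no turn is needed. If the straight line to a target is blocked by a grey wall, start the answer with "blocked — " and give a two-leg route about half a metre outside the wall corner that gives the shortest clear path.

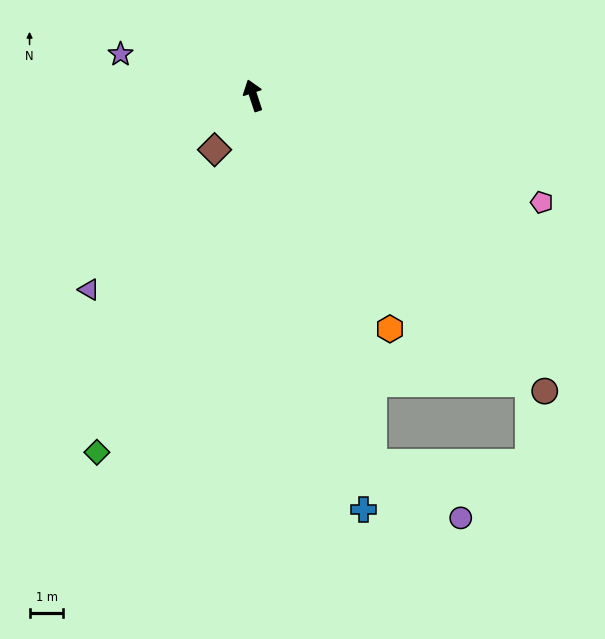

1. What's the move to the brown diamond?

turn left 126°, forward 2.0 m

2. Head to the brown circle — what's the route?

turn right 154°, forward 12.2 m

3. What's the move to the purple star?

turn left 54°, forward 4.1 m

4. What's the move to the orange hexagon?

turn right 168°, forward 8.0 m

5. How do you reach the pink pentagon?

turn right 129°, forward 9.1 m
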